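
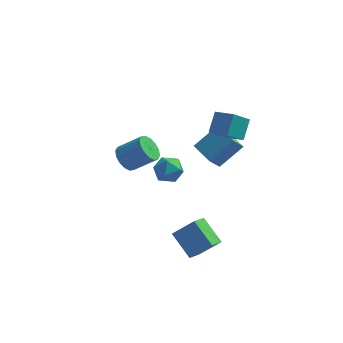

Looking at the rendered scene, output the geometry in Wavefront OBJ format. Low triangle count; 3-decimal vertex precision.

v -0.362 0.027 1.505
v 0.637 0.034 1.538
v -0.317 -1.134 0.382
v 0.682 -1.127 0.415
v 0.159 -1.471 1.193
v 0.131 -0.753 1.888
v 0.189 -0.347 0.032
v 0.161 0.371 0.727
v 0.977 -0.197 0.628
v 0.958 -0.892 1.345
v -0.638 -0.208 0.575
v -0.657 -0.903 1.292
v 2.5 3.042 -1.204
v 2.002 2.409 -0.274
v 1.291 4.316 -0.984
v 0.793 3.683 -0.054
v 3.747 3.997 0.114
v 3.249 3.364 1.044
v 2.538 5.271 0.334
v 2.04 4.638 1.264
v 2.23 -4.493 -3.362
v 1.007 -3.528 -2.239
v 2.565 -3.44 -3.901
v 1.343 -2.475 -2.779
v 3.477 -4.285 -2.181
v 2.255 -3.32 -1.059
v 3.813 -3.232 -2.721
v 2.59 -2.267 -1.598
v -2.966 1.823 -0.411
v -2.552 2.437 -1.021
v -1.099 2.571 0.1
v -1.514 1.957 0.711
v -2.817 2.722 -0.712
v -1.364 2.856 0.409
v -3.122 2.767 -0.322
v -1.669 2.9 0.799
v -3.385 2.558 0.044
v -1.932 2.691 1.165
v -3.536 2.152 0.289
v -2.083 2.286 1.41
v -3.535 1.659 0.345
v -2.082 1.792 1.467
v -3.381 1.209 0.2
v -1.928 1.343 1.321
v -3.116 0.924 -0.109
v -1.663 1.058 1.012
v -2.811 0.88 -0.499
v -1.358 1.013 0.622
v -2.548 1.089 -0.865
v -1.095 1.222 0.256
v -2.397 1.494 -1.11
v -0.944 1.628 0.011
v -2.398 1.988 -1.167
v -0.945 2.121 -0.045
v 2.206 0.98 3.452
v 2.369 2.019 4.521
v 2.98 1.908 2.433
v 3.142 2.947 3.503
v 3.418 0.393 3.837
v 3.58 1.432 4.907
v 4.191 1.321 2.819
v 4.354 2.36 3.888
f 1 12 6
f 1 6 2
f 1 2 8
f 1 8 11
f 1 11 12
f 2 6 10
f 6 12 5
f 12 11 3
f 11 8 7
f 8 2 9
f 4 10 5
f 4 5 3
f 4 3 7
f 4 7 9
f 4 9 10
f 5 10 6
f 3 5 12
f 7 3 11
f 9 7 8
f 10 9 2
f 14 16 13
f 17 14 13
f 13 16 15
f 15 17 13
f 14 20 16
f 18 14 17
f 18 20 14
f 16 20 15
f 19 17 15
f 15 20 19
f 19 18 17
f 20 18 19
f 22 24 21
f 25 22 21
f 21 24 23
f 23 25 21
f 22 28 24
f 26 22 25
f 26 28 22
f 24 28 23
f 27 25 23
f 23 28 27
f 27 26 25
f 28 26 27
f 30 29 33
f 30 33 31
f 31 33 34
f 31 34 32
f 33 29 35
f 33 35 34
f 34 35 36
f 34 36 32
f 35 29 37
f 35 37 36
f 36 37 38
f 36 38 32
f 37 29 39
f 37 39 38
f 38 39 40
f 38 40 32
f 39 29 41
f 39 41 40
f 40 41 42
f 40 42 32
f 41 29 43
f 41 43 42
f 42 43 44
f 42 44 32
f 43 29 45
f 43 45 44
f 44 45 46
f 44 46 32
f 45 29 47
f 45 47 46
f 46 47 48
f 46 48 32
f 47 29 49
f 47 49 48
f 48 49 50
f 48 50 32
f 49 29 51
f 49 51 50
f 50 51 52
f 50 52 32
f 51 29 53
f 51 53 52
f 52 53 54
f 52 54 32
f 53 29 30
f 53 30 54
f 54 30 31
f 54 31 32
f 56 58 55
f 59 56 55
f 55 58 57
f 57 59 55
f 56 62 58
f 60 56 59
f 60 62 56
f 58 62 57
f 61 59 57
f 57 62 61
f 61 60 59
f 62 60 61



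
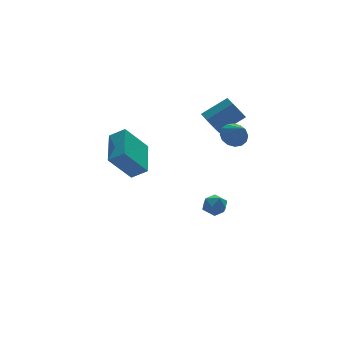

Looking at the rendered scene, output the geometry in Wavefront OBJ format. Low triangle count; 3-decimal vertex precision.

v -3.657 -1.039 1.508
v -4.894 -0.933 3.05
v -2.744 0.847 2.11
v -3.982 0.953 3.652
v -2.978 -1.553 2.088
v -4.216 -1.447 3.63
v -2.066 0.333 2.69
v -3.303 0.439 4.232
v 1.973 1.186 2.999
v 2.412 0.962 2.295
v 3.846 0.749 3.256
v 3.407 0.974 3.961
v 2.432 1.61 2.408
v 3.866 1.397 3.37
v 2.183 2.01 2.868
v 3.617 1.797 3.829
v 1.811 1.927 3.404
v 3.245 1.715 4.366
v 1.534 1.411 3.704
v 2.968 1.198 4.665
v 1.514 0.763 3.59
v 2.948 0.55 4.552
v 1.763 0.363 3.131
v 3.197 0.15 4.092
v 2.135 0.445 2.594
v 3.569 0.233 3.556
v 1.224 0.371 -2.429
v 1.941 0.228 -2.662
v 1.079 -0.828 -2.138
v 1.796 -0.971 -2.371
v 1.675 -0.556 -1.737
v 1.764 0.185 -1.917
v 1.256 -0.785 -2.883
v 1.345 -0.044 -3.063
v 1.961 -0.486 -2.943
v 2.22 -0.345 -2.235
v 0.8 -0.255 -2.565
v 1.059 -0.114 -1.857
v 2.503 -0.484 2.828
v 3.082 -0.091 3.216
v 2.557 -1.556 3.832
v 2.728 0.047 3.382
v 2.314 0.043 3.399
v 1.951 -0.103 3.263
v 1.736 -0.351 3.011
v 1.726 -0.634 2.709
v 1.925 -0.877 2.439
v 2.278 -1.015 2.273
v 2.692 -1.011 2.256
v 3.055 -0.865 2.392
v 3.27 -0.618 2.644
v 3.28 -0.334 2.946
f 2 4 1
f 5 2 1
f 1 4 3
f 3 5 1
f 2 8 4
f 6 2 5
f 6 8 2
f 4 8 3
f 7 5 3
f 3 8 7
f 7 6 5
f 8 6 7
f 10 9 13
f 10 13 11
f 11 13 14
f 11 14 12
f 13 9 15
f 13 15 14
f 14 15 16
f 14 16 12
f 15 9 17
f 15 17 16
f 16 17 18
f 16 18 12
f 17 9 19
f 17 19 18
f 18 19 20
f 18 20 12
f 19 9 21
f 19 21 20
f 20 21 22
f 20 22 12
f 21 9 23
f 21 23 22
f 22 23 24
f 22 24 12
f 23 9 25
f 23 25 24
f 24 25 26
f 24 26 12
f 25 9 10
f 25 10 26
f 26 10 11
f 26 11 12
f 27 38 32
f 27 32 28
f 27 28 34
f 27 34 37
f 27 37 38
f 28 32 36
f 32 38 31
f 38 37 29
f 37 34 33
f 34 28 35
f 30 36 31
f 30 31 29
f 30 29 33
f 30 33 35
f 30 35 36
f 31 36 32
f 29 31 38
f 33 29 37
f 35 33 34
f 36 35 28
f 40 39 42
f 40 42 41
f 42 39 43
f 42 43 41
f 43 39 44
f 43 44 41
f 44 39 45
f 44 45 41
f 45 39 46
f 45 46 41
f 46 39 47
f 46 47 41
f 47 39 48
f 47 48 41
f 48 39 49
f 48 49 41
f 49 39 50
f 49 50 41
f 50 39 51
f 50 51 41
f 51 39 52
f 51 52 41
f 52 39 40
f 52 40 41



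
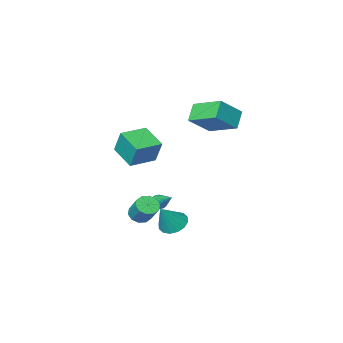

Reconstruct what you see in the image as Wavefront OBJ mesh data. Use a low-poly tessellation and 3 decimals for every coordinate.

v 3.889 2.635 -1.788
v 4.555 2.515 -1.72
v 4.617 3.484 -0.604
v 3.951 3.605 -0.672
v 4.507 2.832 -1.993
v 4.569 3.801 -0.876
v 4.224 3.073 -2.187
v 4.285 4.043 -1.07
v 3.812 3.148 -2.229
v 3.874 4.117 -1.112
v 3.43 3.026 -2.103
v 3.492 3.996 -0.986
v 3.223 2.756 -1.856
v 3.285 3.725 -0.74
v 3.271 2.439 -1.584
v 3.333 3.408 -0.467
v 3.555 2.197 -1.39
v 3.616 3.167 -0.273
v 3.966 2.123 -1.348
v 4.028 3.092 -0.231
v 4.348 2.244 -1.474
v 4.41 3.214 -0.357
v 0.951 -2.734 0.616
v 0.873 -2.112 2.109
v 0.814 -1.144 -0.053
v 0.736 -0.522 1.441
v 2.644 -2.578 0.639
v 2.566 -1.956 2.133
v 2.507 -0.988 -0.029
v 2.429 -0.366 1.464
v 0.971 1.104 -3.978
v 1.504 0.417 -4.209
v 1.929 1.356 -2.522
v 1.7 0.792 -4.403
v 1.701 1.251 -4.483
v 1.507 1.67 -4.428
v 1.169 1.938 -4.252
v 0.778 1.983 -4.002
v 0.439 1.792 -3.746
v 0.242 1.417 -3.552
v 0.241 0.958 -3.472
v 0.436 0.538 -3.528
v 0.774 0.27 -3.704
v 1.165 0.226 -3.953
v 0.237 -1.779 -3.803
v 0.502 -1.521 -4.168
v 0.203 -0.381 -2.837
v 0.297 -1.485 -4.227
v 0.081 -1.5 -4.213
v -0.107 -1.563 -4.128
v -0.236 -1.664 -3.986
v -0.283 -1.785 -3.813
v -0.241 -1.904 -3.638
v -0.115 -2.002 -3.492
v 0.071 -2.062 -3.399
v 0.285 -2.073 -3.376
v 0.492 -2.033 -3.427
v 0.654 -1.949 -3.543
v 0.744 -1.836 -3.703
v 0.746 -1.713 -3.881
v 0.661 -1.602 -4.046
v -1.43 -0.829 3.945
v -2.116 0.987 4.719
v -2.827 -0.865 2.794
v -3.513 0.951 3.569
v -0.727 -0.191 3.071
v -1.413 1.625 3.846
v -2.124 -0.227 1.921
v -2.81 1.589 2.695
f 2 1 5
f 2 5 3
f 3 5 6
f 3 6 4
f 5 1 7
f 5 7 6
f 6 7 8
f 6 8 4
f 7 1 9
f 7 9 8
f 8 9 10
f 8 10 4
f 9 1 11
f 9 11 10
f 10 11 12
f 10 12 4
f 11 1 13
f 11 13 12
f 12 13 14
f 12 14 4
f 13 1 15
f 13 15 14
f 14 15 16
f 14 16 4
f 15 1 17
f 15 17 16
f 16 17 18
f 16 18 4
f 17 1 19
f 17 19 18
f 18 19 20
f 18 20 4
f 19 1 21
f 19 21 20
f 20 21 22
f 20 22 4
f 21 1 2
f 21 2 22
f 22 2 3
f 22 3 4
f 24 26 23
f 27 24 23
f 23 26 25
f 25 27 23
f 24 30 26
f 28 24 27
f 28 30 24
f 26 30 25
f 29 27 25
f 25 30 29
f 29 28 27
f 30 28 29
f 32 31 34
f 32 34 33
f 34 31 35
f 34 35 33
f 35 31 36
f 35 36 33
f 36 31 37
f 36 37 33
f 37 31 38
f 37 38 33
f 38 31 39
f 38 39 33
f 39 31 40
f 39 40 33
f 40 31 41
f 40 41 33
f 41 31 42
f 41 42 33
f 42 31 43
f 42 43 33
f 43 31 44
f 43 44 33
f 44 31 32
f 44 32 33
f 46 45 48
f 46 48 47
f 48 45 49
f 48 49 47
f 49 45 50
f 49 50 47
f 50 45 51
f 50 51 47
f 51 45 52
f 51 52 47
f 52 45 53
f 52 53 47
f 53 45 54
f 53 54 47
f 54 45 55
f 54 55 47
f 55 45 56
f 55 56 47
f 56 45 57
f 56 57 47
f 57 45 58
f 57 58 47
f 58 45 59
f 58 59 47
f 59 45 60
f 59 60 47
f 60 45 61
f 60 61 47
f 61 45 46
f 61 46 47
f 63 65 62
f 66 63 62
f 62 65 64
f 64 66 62
f 63 69 65
f 67 63 66
f 67 69 63
f 65 69 64
f 68 66 64
f 64 69 68
f 68 67 66
f 69 67 68



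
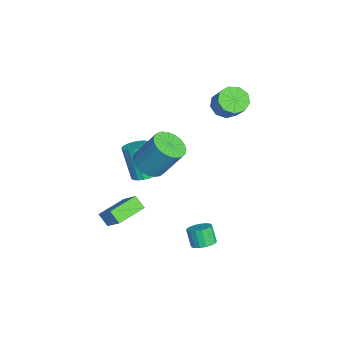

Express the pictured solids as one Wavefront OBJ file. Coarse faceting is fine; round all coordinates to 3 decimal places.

v 0.625 -3.484 -3.529
v 0.203 -3.916 -2.93
v -0.388 -2.154 -3.282
v -0.809 -2.586 -2.684
v 1.649 -2.914 -2.396
v 1.228 -3.346 -1.798
v 0.637 -1.584 -2.15
v 0.215 -2.016 -1.551
v 3.176 1.213 -2.907
v 3.75 0.987 -2.674
v 3.299 0.781 -1.76
v 2.724 1.007 -1.993
v 3.76 1.272 -2.605
v 3.308 1.067 -1.691
v 3.653 1.546 -2.596
v 3.202 1.34 -1.682
v 3.453 1.753 -2.649
v 3.001 1.548 -1.735
v 3.197 1.854 -2.752
v 2.745 1.649 -1.838
v 2.937 1.828 -2.887
v 2.485 1.622 -1.973
v 2.724 1.679 -3.025
v 2.273 1.474 -2.111
v 2.601 1.439 -3.14
v 2.15 1.233 -2.226
v 2.592 1.153 -3.209
v 2.14 0.948 -2.295
v 2.698 0.88 -3.218
v 2.247 0.674 -2.304
v 2.899 0.672 -3.165
v 2.447 0.467 -2.251
v 3.155 0.571 -3.062
v 2.703 0.366 -2.148
v 3.415 0.598 -2.927
v 2.963 0.392 -2.013
v 3.627 0.746 -2.789
v 3.176 0.541 -1.875
v -4.086 2.943 1.946
v -3.516 2.37 1.624
v -2.563 2.685 2.752
v -3.134 3.257 3.074
v -3.417 2.909 1.391
v -2.465 3.224 2.519
v -3.632 3.463 1.417
v -2.679 3.778 2.546
v -4.059 3.774 1.691
v -3.107 4.089 2.819
v -4.499 3.696 2.084
v -3.547 4.011 3.213
v -4.746 3.265 2.412
v -3.793 3.58 3.541
v -4.684 2.684 2.522
v -3.731 2.998 3.651
v -4.342 2.223 2.363
v -3.39 2.538 3.491
v -3.881 2.099 2.008
v -2.928 2.414 3.136
v -1.126 -1.457 -1.064
v -0.434 -1.536 -0.815
v -1.141 -1.981 1.013
v -1.834 -1.903 0.764
v -0.487 -1.237 -0.763
v -1.195 -1.683 1.065
v -0.651 -0.977 -0.763
v -1.358 -1.422 1.065
v -0.897 -0.799 -0.815
v -1.604 -1.245 1.013
v -1.182 -0.736 -0.91
v -1.89 -1.181 0.918
v -1.458 -0.797 -1.031
v -2.166 -1.242 0.796
v -1.677 -0.972 -1.159
v -2.384 -1.418 0.669
v -1.8 -1.231 -1.27
v -2.508 -1.677 0.558
v -1.807 -1.529 -1.345
v -2.514 -1.975 0.483
v -1.696 -1.815 -1.372
v -2.404 -2.261 0.456
v -1.487 -2.039 -1.345
v -2.194 -2.485 0.483
v -1.215 -2.162 -1.27
v -1.922 -2.608 0.558
v -0.928 -2.164 -1.159
v -1.635 -2.609 0.669
v -0.675 -2.043 -1.032
v -1.383 -2.488 0.796
v -0.5 -1.821 -0.91
v -1.208 -2.266 0.918
v 0.286 -1.328 1.083
v 1.164 -1.118 0.788
v 1.492 -0.081 2.502
v 0.614 -0.292 2.797
v 0.955 -0.815 0.645
v 1.283 0.222 2.359
v 0.63 -0.601 0.577
v 0.958 0.436 2.291
v 0.245 -0.513 0.597
v 0.573 0.524 2.312
v -0.132 -0.566 0.702
v 0.196 0.471 2.416
v -0.437 -0.75 0.872
v -0.109 0.287 2.586
v -0.617 -1.035 1.078
v -0.289 0.002 2.792
v -0.641 -1.37 1.286
v -0.313 -0.333 3
v -0.505 -1.698 1.458
v -0.177 -0.661 3.172
v -0.231 -1.962 1.565
v 0.097 -0.926 3.28
v 0.131 -2.117 1.59
v 0.459 -1.08 3.304
v 0.521 -2.135 1.526
v 0.849 -1.098 3.24
v 0.87 -2.014 1.386
v 1.198 -0.977 3.1
v 1.118 -1.774 1.193
v 1.446 -0.737 2.908
v 1.222 -1.457 0.982
v 1.55 -0.42 2.696
f 2 4 1
f 5 2 1
f 1 4 3
f 3 5 1
f 2 8 4
f 6 2 5
f 6 8 2
f 4 8 3
f 7 5 3
f 3 8 7
f 7 6 5
f 8 6 7
f 10 9 13
f 10 13 11
f 11 13 14
f 11 14 12
f 13 9 15
f 13 15 14
f 14 15 16
f 14 16 12
f 15 9 17
f 15 17 16
f 16 17 18
f 16 18 12
f 17 9 19
f 17 19 18
f 18 19 20
f 18 20 12
f 19 9 21
f 19 21 20
f 20 21 22
f 20 22 12
f 21 9 23
f 21 23 22
f 22 23 24
f 22 24 12
f 23 9 25
f 23 25 24
f 24 25 26
f 24 26 12
f 25 9 27
f 25 27 26
f 26 27 28
f 26 28 12
f 27 9 29
f 27 29 28
f 28 29 30
f 28 30 12
f 29 9 31
f 29 31 30
f 30 31 32
f 30 32 12
f 31 9 33
f 31 33 32
f 32 33 34
f 32 34 12
f 33 9 35
f 33 35 34
f 34 35 36
f 34 36 12
f 35 9 37
f 35 37 36
f 36 37 38
f 36 38 12
f 37 9 10
f 37 10 38
f 38 10 11
f 38 11 12
f 40 39 43
f 40 43 41
f 41 43 44
f 41 44 42
f 43 39 45
f 43 45 44
f 44 45 46
f 44 46 42
f 45 39 47
f 45 47 46
f 46 47 48
f 46 48 42
f 47 39 49
f 47 49 48
f 48 49 50
f 48 50 42
f 49 39 51
f 49 51 50
f 50 51 52
f 50 52 42
f 51 39 53
f 51 53 52
f 52 53 54
f 52 54 42
f 53 39 55
f 53 55 54
f 54 55 56
f 54 56 42
f 55 39 57
f 55 57 56
f 56 57 58
f 56 58 42
f 57 39 40
f 57 40 58
f 58 40 41
f 58 41 42
f 60 59 63
f 60 63 61
f 61 63 64
f 61 64 62
f 63 59 65
f 63 65 64
f 64 65 66
f 64 66 62
f 65 59 67
f 65 67 66
f 66 67 68
f 66 68 62
f 67 59 69
f 67 69 68
f 68 69 70
f 68 70 62
f 69 59 71
f 69 71 70
f 70 71 72
f 70 72 62
f 71 59 73
f 71 73 72
f 72 73 74
f 72 74 62
f 73 59 75
f 73 75 74
f 74 75 76
f 74 76 62
f 75 59 77
f 75 77 76
f 76 77 78
f 76 78 62
f 77 59 79
f 77 79 78
f 78 79 80
f 78 80 62
f 79 59 81
f 79 81 80
f 80 81 82
f 80 82 62
f 81 59 83
f 81 83 82
f 82 83 84
f 82 84 62
f 83 59 85
f 83 85 84
f 84 85 86
f 84 86 62
f 85 59 87
f 85 87 86
f 86 87 88
f 86 88 62
f 87 59 89
f 87 89 88
f 88 89 90
f 88 90 62
f 89 59 60
f 89 60 90
f 90 60 61
f 90 61 62
f 92 91 95
f 92 95 93
f 93 95 96
f 93 96 94
f 95 91 97
f 95 97 96
f 96 97 98
f 96 98 94
f 97 91 99
f 97 99 98
f 98 99 100
f 98 100 94
f 99 91 101
f 99 101 100
f 100 101 102
f 100 102 94
f 101 91 103
f 101 103 102
f 102 103 104
f 102 104 94
f 103 91 105
f 103 105 104
f 104 105 106
f 104 106 94
f 105 91 107
f 105 107 106
f 106 107 108
f 106 108 94
f 107 91 109
f 107 109 108
f 108 109 110
f 108 110 94
f 109 91 111
f 109 111 110
f 110 111 112
f 110 112 94
f 111 91 113
f 111 113 112
f 112 113 114
f 112 114 94
f 113 91 115
f 113 115 114
f 114 115 116
f 114 116 94
f 115 91 117
f 115 117 116
f 116 117 118
f 116 118 94
f 117 91 119
f 117 119 118
f 118 119 120
f 118 120 94
f 119 91 121
f 119 121 120
f 120 121 122
f 120 122 94
f 121 91 92
f 121 92 122
f 122 92 93
f 122 93 94



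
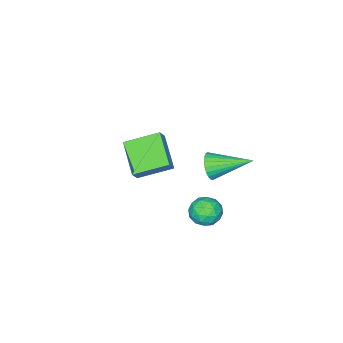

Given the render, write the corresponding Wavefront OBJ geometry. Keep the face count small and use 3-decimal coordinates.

v 0.331 0.882 0.143
v 0.773 0.912 0.748
v -0.731 2.518 0.837
v 0.918 1.086 0.563
v 0.975 1.228 0.313
v 0.933 1.317 0.038
v 0.799 1.341 -0.222
v 0.594 1.294 -0.426
v 0.35 1.185 -0.543
v 0.102 1.03 -0.556
v -0.111 0.852 -0.462
v -0.256 0.679 -0.277
v -0.312 0.537 -0.027
v -0.271 0.447 0.248
v -0.137 0.423 0.508
v 0.068 0.47 0.711
v 0.312 0.579 0.829
v 0.56 0.734 0.842
v 1.15 2.188 -2.41
v 1.552 2.394 -1.712
v 1.328 0.886 -2.128
v 1.73 1.092 -1.43
v 0.914 1.231 -1.496
v 0.804 2.036 -1.67
v 2.076 1.244 -2.17
v 1.966 2.049 -2.344
v 2.125 1.81 -1.564
v 1.406 1.803 -1.148
v 1.474 1.477 -2.692
v 0.755 1.47 -2.276
v 1.336 2.405 -2.086
v 1.544 0.875 -1.754
v 1.065 0.957 -1.793
v 1.301 1.078 -1.383
v 0.896 2.195 -2.061
v 1.132 2.316 -1.651
v 0.757 1.633 -1.524
v 1.748 0.964 -2.189
v 1.984 1.085 -1.779
v 1.579 2.202 -2.457
v 1.815 2.323 -2.047
v 2.123 1.647 -2.316
v 1.908 2.183 -1.589
v 2.013 1.418 -1.423
v 2.216 1.507 -1.858
v 2.152 1.98 -1.96
v 1.486 2.179 -1.344
v 1.59 1.413 -1.178
v 1.111 1.495 -1.217
v 1.046 1.968 -1.319
v 1.822 1.836 -1.257
v 1.29 1.867 -2.662
v 1.394 1.101 -2.496
v 1.834 1.312 -2.521
v 1.769 1.785 -2.623
v 0.867 1.862 -2.417
v 0.972 1.097 -2.251
v 0.728 1.3 -1.88
v 0.664 1.773 -1.982
v 1.058 1.444 -2.583
v -1.85 -3.983 -1.96
v -1.376 -3.851 -1.316
v -0.934 -2.509 -2.935
v -0.46 -2.378 -2.291
v -0.6 -5.202 -2.629
v -0.126 -5.071 -1.985
v 0.316 -3.729 -3.604
v 0.79 -3.597 -2.96
f 2 1 4
f 2 4 3
f 4 1 5
f 4 5 3
f 5 1 6
f 5 6 3
f 6 1 7
f 6 7 3
f 7 1 8
f 7 8 3
f 8 1 9
f 8 9 3
f 9 1 10
f 9 10 3
f 10 1 11
f 10 11 3
f 11 1 12
f 11 12 3
f 12 1 13
f 12 13 3
f 13 1 14
f 13 14 3
f 14 1 15
f 14 15 3
f 15 1 16
f 15 16 3
f 16 1 17
f 16 17 3
f 17 1 18
f 17 18 3
f 18 1 2
f 18 2 3
f 19 56 35
f 56 30 59
f 35 59 24
f 56 59 35
f 19 35 31
f 35 24 36
f 31 36 20
f 35 36 31
f 19 31 40
f 31 20 41
f 40 41 26
f 31 41 40
f 19 40 52
f 40 26 55
f 52 55 29
f 40 55 52
f 19 52 56
f 52 29 60
f 56 60 30
f 52 60 56
f 20 36 47
f 36 24 50
f 47 50 28
f 36 50 47
f 24 59 37
f 59 30 58
f 37 58 23
f 59 58 37
f 30 60 57
f 60 29 53
f 57 53 21
f 60 53 57
f 29 55 54
f 55 26 42
f 54 42 25
f 55 42 54
f 26 41 46
f 41 20 43
f 46 43 27
f 41 43 46
f 22 48 34
f 48 28 49
f 34 49 23
f 48 49 34
f 22 34 32
f 34 23 33
f 32 33 21
f 34 33 32
f 22 32 39
f 32 21 38
f 39 38 25
f 32 38 39
f 22 39 44
f 39 25 45
f 44 45 27
f 39 45 44
f 22 44 48
f 44 27 51
f 48 51 28
f 44 51 48
f 23 49 37
f 49 28 50
f 37 50 24
f 49 50 37
f 21 33 57
f 33 23 58
f 57 58 30
f 33 58 57
f 25 38 54
f 38 21 53
f 54 53 29
f 38 53 54
f 27 45 46
f 45 25 42
f 46 42 26
f 45 42 46
f 28 51 47
f 51 27 43
f 47 43 20
f 51 43 47
f 62 64 61
f 65 62 61
f 61 64 63
f 63 65 61
f 62 68 64
f 66 62 65
f 66 68 62
f 64 68 63
f 67 65 63
f 63 68 67
f 67 66 65
f 68 66 67



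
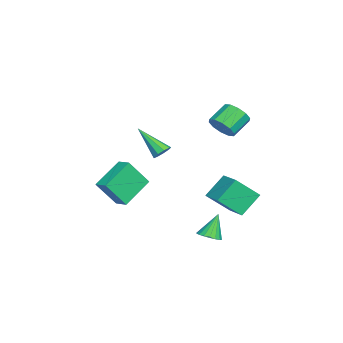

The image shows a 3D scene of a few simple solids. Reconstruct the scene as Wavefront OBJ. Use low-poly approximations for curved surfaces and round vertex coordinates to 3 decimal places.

v -2.113 1.921 2.233
v -1.753 1.6 2.957
v -2.687 2.298 3.731
v -3.047 2.619 3.007
v -1.505 2.062 2.839
v -2.439 2.76 3.613
v -1.489 2.471 2.49
v -2.424 3.169 3.264
v -1.712 2.669 2.042
v -2.646 3.367 2.816
v -2.088 2.582 1.668
v -3.022 3.28 2.442
v -2.473 2.242 1.509
v -3.407 2.94 2.283
v -2.721 1.78 1.627
v -3.655 2.478 2.401
v -2.736 1.371 1.976
v -3.671 2.069 2.75
v -2.514 1.173 2.424
v -3.448 1.871 3.198
v -2.138 1.26 2.798
v -3.072 1.958 3.572
v -3.562 -2.847 -2.86
v -3.086 -3.869 -1.256
v -2.968 -2.166 -2.602
v -2.492 -3.188 -0.999
v -1.988 -3.812 -3.941
v -1.512 -4.834 -2.338
v -1.394 -3.131 -3.684
v -0.918 -4.153 -2.08
v -2.218 2.396 -4.035
v -1.747 1.136 -2.78
v -3.092 3.24 -2.86
v -2.621 1.98 -1.605
v -0.919 3.24 -3.675
v -0.448 1.98 -2.42
v -1.793 4.084 -2.5
v -1.322 2.824 -1.245
v -3.481 -1.53 -0.557
v -2.902 -1.653 -0.411
v -4.159 -3.01 0.877
v -3.049 -1.349 -0.166
v -3.399 -1.129 -0.104
v -3.787 -1.097 -0.255
v -4.032 -1.267 -0.546
v -4.019 -1.56 -0.843
v -3.755 -1.839 -1.006
v -3.363 -1.973 -0.959
v -3.026 -1.9 -0.724
v 1.003 1.777 -4.394
v 1.363 2.389 -4.402
v 0.377 2.163 -3.006
v 1.092 2.465 -4.545
v 0.803 2.405 -4.658
v 0.554 2.22 -4.719
v 0.394 1.948 -4.716
v 0.354 1.642 -4.649
v 0.443 1.363 -4.531
v 0.643 1.165 -4.386
v 0.914 1.089 -4.243
v 1.203 1.149 -4.129
v 1.452 1.334 -4.068
v 1.612 1.606 -4.072
v 1.651 1.912 -4.139
v 1.563 2.192 -4.257
f 2 1 5
f 2 5 3
f 3 5 6
f 3 6 4
f 5 1 7
f 5 7 6
f 6 7 8
f 6 8 4
f 7 1 9
f 7 9 8
f 8 9 10
f 8 10 4
f 9 1 11
f 9 11 10
f 10 11 12
f 10 12 4
f 11 1 13
f 11 13 12
f 12 13 14
f 12 14 4
f 13 1 15
f 13 15 14
f 14 15 16
f 14 16 4
f 15 1 17
f 15 17 16
f 16 17 18
f 16 18 4
f 17 1 19
f 17 19 18
f 18 19 20
f 18 20 4
f 19 1 21
f 19 21 20
f 20 21 22
f 20 22 4
f 21 1 2
f 21 2 22
f 22 2 3
f 22 3 4
f 24 26 23
f 27 24 23
f 23 26 25
f 25 27 23
f 24 30 26
f 28 24 27
f 28 30 24
f 26 30 25
f 29 27 25
f 25 30 29
f 29 28 27
f 30 28 29
f 32 34 31
f 35 32 31
f 31 34 33
f 33 35 31
f 32 38 34
f 36 32 35
f 36 38 32
f 34 38 33
f 37 35 33
f 33 38 37
f 37 36 35
f 38 36 37
f 40 39 42
f 40 42 41
f 42 39 43
f 42 43 41
f 43 39 44
f 43 44 41
f 44 39 45
f 44 45 41
f 45 39 46
f 45 46 41
f 46 39 47
f 46 47 41
f 47 39 48
f 47 48 41
f 48 39 49
f 48 49 41
f 49 39 40
f 49 40 41
f 51 50 53
f 51 53 52
f 53 50 54
f 53 54 52
f 54 50 55
f 54 55 52
f 55 50 56
f 55 56 52
f 56 50 57
f 56 57 52
f 57 50 58
f 57 58 52
f 58 50 59
f 58 59 52
f 59 50 60
f 59 60 52
f 60 50 61
f 60 61 52
f 61 50 62
f 61 62 52
f 62 50 63
f 62 63 52
f 63 50 64
f 63 64 52
f 64 50 65
f 64 65 52
f 65 50 51
f 65 51 52



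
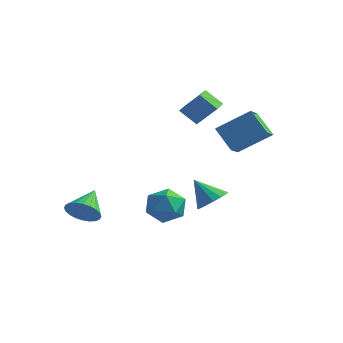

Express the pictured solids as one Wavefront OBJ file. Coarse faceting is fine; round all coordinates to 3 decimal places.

v -0.19 1.233 -3.017
v 0.503 0.528 -3.576
v -1.063 -0.208 -2.284
v -0.37 -0.913 -2.843
v 0.032 -0.276 -1.992
v 0.571 0.615 -2.445
v -1.131 -0.295 -3.415
v -0.592 0.596 -3.868
v -0.078 -0.416 -3.821
v 0.641 -0.404 -2.942
v -1.201 0.724 -2.918
v -0.482 0.736 -2.039
v -0.104 2.665 1.769
v -0.972 2.438 2.58
v -0.356 3.602 1.762
v -1.224 3.375 2.573
v 0.904 2.945 2.927
v 0.036 2.718 3.738
v 0.652 3.882 2.92
v -0.216 3.655 3.731
v 3.492 -1.59 -0.972
v 3.934 -2.261 -0.638
v 2.488 -1.67 0.192
v 4.119 -1.895 -0.453
v 4.137 -1.447 -0.406
v 3.982 -1.038 -0.511
v 3.696 -0.776 -0.74
v 3.355 -0.732 -1.031
v 3.051 -0.918 -1.306
v 2.865 -1.284 -1.492
v 2.847 -1.732 -1.538
v 3.002 -2.141 -1.433
v 3.288 -2.403 -1.204
v 3.629 -2.447 -0.914
v 3.049 0.723 1.402
v 1.951 1.058 2.458
v 2.833 1.706 0.866
v 1.735 2.04 1.922
v 4.445 1.66 2.558
v 3.347 1.994 3.614
v 4.229 2.642 2.022
v 3.131 2.977 3.078
v -2.66 -3.405 -2.575
v -1.818 -3.474 -2.162
v -2.96 -1.975 -1.725
v -1.735 -3.278 -2.461
v -1.793 -3.102 -2.778
v -1.983 -2.972 -3.063
v -2.276 -2.908 -3.275
v -2.627 -2.919 -3.38
v -2.983 -3.004 -3.362
v -3.29 -3.151 -3.225
v -3.501 -3.335 -2.988
v -3.584 -3.531 -2.689
v -3.527 -3.707 -2.373
v -3.337 -3.837 -2.087
v -3.044 -3.901 -1.876
v -2.693 -3.89 -1.771
v -2.337 -3.805 -1.789
v -2.029 -3.659 -1.926
f 1 12 6
f 1 6 2
f 1 2 8
f 1 8 11
f 1 11 12
f 2 6 10
f 6 12 5
f 12 11 3
f 11 8 7
f 8 2 9
f 4 10 5
f 4 5 3
f 4 3 7
f 4 7 9
f 4 9 10
f 5 10 6
f 3 5 12
f 7 3 11
f 9 7 8
f 10 9 2
f 14 16 13
f 17 14 13
f 13 16 15
f 15 17 13
f 14 20 16
f 18 14 17
f 18 20 14
f 16 20 15
f 19 17 15
f 15 20 19
f 19 18 17
f 20 18 19
f 22 21 24
f 22 24 23
f 24 21 25
f 24 25 23
f 25 21 26
f 25 26 23
f 26 21 27
f 26 27 23
f 27 21 28
f 27 28 23
f 28 21 29
f 28 29 23
f 29 21 30
f 29 30 23
f 30 21 31
f 30 31 23
f 31 21 32
f 31 32 23
f 32 21 33
f 32 33 23
f 33 21 34
f 33 34 23
f 34 21 22
f 34 22 23
f 36 38 35
f 39 36 35
f 35 38 37
f 37 39 35
f 36 42 38
f 40 36 39
f 40 42 36
f 38 42 37
f 41 39 37
f 37 42 41
f 41 40 39
f 42 40 41
f 44 43 46
f 44 46 45
f 46 43 47
f 46 47 45
f 47 43 48
f 47 48 45
f 48 43 49
f 48 49 45
f 49 43 50
f 49 50 45
f 50 43 51
f 50 51 45
f 51 43 52
f 51 52 45
f 52 43 53
f 52 53 45
f 53 43 54
f 53 54 45
f 54 43 55
f 54 55 45
f 55 43 56
f 55 56 45
f 56 43 57
f 56 57 45
f 57 43 58
f 57 58 45
f 58 43 59
f 58 59 45
f 59 43 60
f 59 60 45
f 60 43 44
f 60 44 45



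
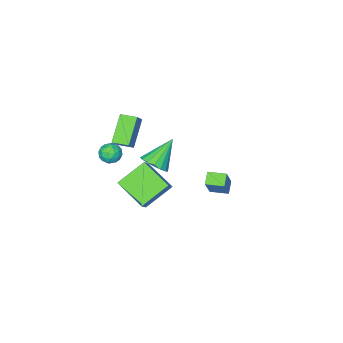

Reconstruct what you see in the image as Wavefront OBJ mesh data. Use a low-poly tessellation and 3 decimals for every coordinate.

v 0.279 -2.497 -0.111
v 0.878 -2.747 0.469
v -1.059 -2.543 1.251
v 0.886 -2.331 0.491
v 0.754 -1.953 0.375
v 0.514 -1.7 0.147
v 0.221 -1.63 -0.14
v -0.06 -1.758 -0.42
v -0.262 -2.056 -0.629
v -0.341 -2.454 -0.719
v -0.277 -2.863 -0.67
v -0.086 -3.188 -0.493
v 0.189 -3.354 -0.228
v 0.484 -3.325 0.063
v 0.733 -3.105 0.315
v 0.988 -3.995 3.302
v 1.522 -3.739 3.953
v 0.524 -3.156 3.354
v 1.058 -2.901 4.005
v 2.142 -3.279 2.075
v 2.676 -3.024 2.726
v 1.678 -2.441 2.127
v 2.212 -2.185 2.778
v 1.719 -3.428 1.366
v 2.082 -3.143 0.862
v 2.378 -4.317 1.338
v 2.741 -4.032 0.834
v 2.767 -3.769 1.464
v 2.36 -3.22 1.482
v 2.1 -4.24 0.718
v 1.693 -3.691 0.736
v 2.317 -3.645 0.462
v 2.73 -3.354 0.922
v 1.73 -4.106 1.278
v 2.143 -3.815 1.738
v 1.843 -3.208 1.117
v 2.617 -4.252 1.083
v 2.633 -4.098 1.454
v 2.846 -3.93 1.157
v 2.006 -3.253 1.481
v 2.22 -3.086 1.184
v 2.622 -3.453 1.538
v 2.24 -4.374 1.016
v 2.454 -4.207 0.719
v 1.614 -3.53 1.043
v 1.827 -3.362 0.746
v 1.838 -4.007 0.662
v 2.194 -3.335 0.585
v 2.581 -3.857 0.568
v 2.205 -3.98 0.5
v 1.966 -3.657 0.511
v 2.437 -3.164 0.856
v 2.824 -3.686 0.839
v 2.839 -3.532 1.21
v 2.6 -3.209 1.22
v 2.575 -3.459 0.62
v 1.636 -3.774 1.361
v 2.023 -4.296 1.344
v 1.86 -4.251 0.98
v 1.621 -3.928 0.99
v 1.879 -3.603 1.632
v 2.266 -4.125 1.615
v 2.494 -3.803 1.689
v 2.255 -3.48 1.7
v 1.885 -4.001 1.58
v -4.314 -3.024 -4.47
v -3.448 -2.439 -2.883
v -4.967 -2.165 -4.43
v -4.101 -1.58 -2.844
v -3.759 -2.58 -4.936
v -2.893 -1.995 -3.35
v -4.412 -1.721 -4.897
v -3.546 -1.136 -3.31
v 1.534 -1.435 1.412
v 2.051 -1.129 2.027
v 1.393 0.359 0.636
v 1.91 0.666 1.252
v 3.03 -1.786 0.328
v 3.547 -1.479 0.944
v 2.889 0.009 -0.447
v 3.406 0.315 0.168
f 2 1 4
f 2 4 3
f 4 1 5
f 4 5 3
f 5 1 6
f 5 6 3
f 6 1 7
f 6 7 3
f 7 1 8
f 7 8 3
f 8 1 9
f 8 9 3
f 9 1 10
f 9 10 3
f 10 1 11
f 10 11 3
f 11 1 12
f 11 12 3
f 12 1 13
f 12 13 3
f 13 1 14
f 13 14 3
f 14 1 15
f 14 15 3
f 15 1 2
f 15 2 3
f 17 19 16
f 20 17 16
f 16 19 18
f 18 20 16
f 17 23 19
f 21 17 20
f 21 23 17
f 19 23 18
f 22 20 18
f 18 23 22
f 22 21 20
f 23 21 22
f 24 61 40
f 61 35 64
f 40 64 29
f 61 64 40
f 24 40 36
f 40 29 41
f 36 41 25
f 40 41 36
f 24 36 45
f 36 25 46
f 45 46 31
f 36 46 45
f 24 45 57
f 45 31 60
f 57 60 34
f 45 60 57
f 24 57 61
f 57 34 65
f 61 65 35
f 57 65 61
f 25 41 52
f 41 29 55
f 52 55 33
f 41 55 52
f 29 64 42
f 64 35 63
f 42 63 28
f 64 63 42
f 35 65 62
f 65 34 58
f 62 58 26
f 65 58 62
f 34 60 59
f 60 31 47
f 59 47 30
f 60 47 59
f 31 46 51
f 46 25 48
f 51 48 32
f 46 48 51
f 27 53 39
f 53 33 54
f 39 54 28
f 53 54 39
f 27 39 37
f 39 28 38
f 37 38 26
f 39 38 37
f 27 37 44
f 37 26 43
f 44 43 30
f 37 43 44
f 27 44 49
f 44 30 50
f 49 50 32
f 44 50 49
f 27 49 53
f 49 32 56
f 53 56 33
f 49 56 53
f 28 54 42
f 54 33 55
f 42 55 29
f 54 55 42
f 26 38 62
f 38 28 63
f 62 63 35
f 38 63 62
f 30 43 59
f 43 26 58
f 59 58 34
f 43 58 59
f 32 50 51
f 50 30 47
f 51 47 31
f 50 47 51
f 33 56 52
f 56 32 48
f 52 48 25
f 56 48 52
f 67 69 66
f 70 67 66
f 66 69 68
f 68 70 66
f 67 73 69
f 71 67 70
f 71 73 67
f 69 73 68
f 72 70 68
f 68 73 72
f 72 71 70
f 73 71 72
f 75 77 74
f 78 75 74
f 74 77 76
f 76 78 74
f 75 81 77
f 79 75 78
f 79 81 75
f 77 81 76
f 80 78 76
f 76 81 80
f 80 79 78
f 81 79 80



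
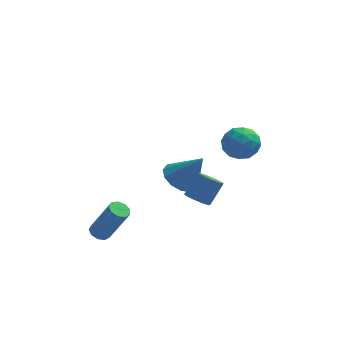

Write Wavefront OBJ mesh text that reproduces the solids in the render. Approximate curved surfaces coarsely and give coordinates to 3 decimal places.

v 0.156 1.772 -2.282
v 0.627 1.033 -2.697
v 1.144 1.548 -0.758
v 0.913 1.484 -2.815
v 0.958 2.026 -2.765
v 0.748 2.488 -2.561
v 0.351 2.722 -2.268
v -0.109 2.655 -1.98
v -0.484 2.308 -1.787
v -0.657 1.79 -1.752
v -0.571 1.267 -1.885
v -0.255 0.904 -2.144
v 0.192 0.817 -2.446
v -3.182 -2.856 -2.466
v -2.746 -2.961 -2.709
v -1.842 -3.21 -0.977
v -2.278 -3.104 -0.734
v -2.769 -2.618 -2.648
v -1.865 -2.867 -0.915
v -2.985 -2.387 -2.502
v -2.081 -2.635 -0.769
v -3.293 -2.374 -2.339
v -2.389 -2.623 -0.607
v -3.55 -2.587 -2.236
v -2.645 -2.836 -0.503
v -3.634 -2.926 -2.24
v -2.73 -3.175 -0.508
v -3.507 -3.231 -2.351
v -2.603 -3.48 -0.618
v -3.228 -3.361 -2.515
v -2.324 -3.61 -0.783
v -2.927 -3.254 -2.656
v -2.023 -3.503 -0.924
v 2.486 -0.351 2.523
v 3.289 -0.68 2.778
v 2.331 -1.46 1.582
v 3.134 -1.789 1.837
v 2.434 -1.809 2.41
v 2.53 -1.123 2.991
v 3.09 -1.017 1.369
v 3.186 -0.331 1.95
v 3.662 -1.092 2.065
v 3.256 -1.581 2.709
v 2.364 -0.559 1.651
v 1.958 -1.048 2.295
v 2.901 -0.418 2.733
v 2.719 -1.722 1.627
v 2.308 -1.734 1.963
v 2.779 -1.927 2.114
v 2.455 -0.678 2.858
v 2.926 -0.872 3.009
v 2.424 -1.535 2.792
v 2.694 -1.268 1.351
v 3.165 -1.462 1.502
v 2.841 -0.213 2.246
v 3.312 -0.406 2.397
v 3.196 -0.605 1.568
v 3.592 -0.853 2.464
v 3.501 -1.505 1.911
v 3.476 -1.052 1.636
v 3.532 -0.649 1.978
v 3.354 -1.141 2.843
v 3.263 -1.793 2.289
v 2.851 -1.804 2.626
v 2.908 -1.401 2.968
v 3.573 -1.383 2.423
v 2.357 -0.347 2.071
v 2.266 -0.999 1.517
v 2.712 -0.739 1.392
v 2.769 -0.336 1.734
v 2.119 -0.635 2.449
v 2.028 -1.287 1.896
v 2.088 -1.491 2.382
v 2.144 -1.088 2.724
v 2.047 -0.757 1.937
v 0.996 -3.032 -0.07
v 1.397 -2.766 -0.461
v 1.945 -2.182 0.499
v 1.544 -2.448 0.89
v 1.093 -2.535 -0.428
v 1.641 -1.951 0.532
v 0.752 -2.494 -0.258
v 1.299 -1.91 0.702
v 0.504 -2.659 -0.017
v 1.052 -2.074 0.943
v 0.444 -2.966 0.205
v 0.992 -2.381 1.164
v 0.595 -3.298 0.321
v 1.143 -2.714 1.281
v 0.899 -3.529 0.288
v 1.447 -2.945 1.248
v 1.241 -3.57 0.118
v 1.788 -2.986 1.078
v 1.488 -3.406 -0.123
v 2.036 -2.821 0.837
v 1.548 -3.099 -0.344
v 2.096 -2.514 0.615
f 2 1 4
f 2 4 3
f 4 1 5
f 4 5 3
f 5 1 6
f 5 6 3
f 6 1 7
f 6 7 3
f 7 1 8
f 7 8 3
f 8 1 9
f 8 9 3
f 9 1 10
f 9 10 3
f 10 1 11
f 10 11 3
f 11 1 12
f 11 12 3
f 12 1 13
f 12 13 3
f 13 1 2
f 13 2 3
f 15 14 18
f 15 18 16
f 16 18 19
f 16 19 17
f 18 14 20
f 18 20 19
f 19 20 21
f 19 21 17
f 20 14 22
f 20 22 21
f 21 22 23
f 21 23 17
f 22 14 24
f 22 24 23
f 23 24 25
f 23 25 17
f 24 14 26
f 24 26 25
f 25 26 27
f 25 27 17
f 26 14 28
f 26 28 27
f 27 28 29
f 27 29 17
f 28 14 30
f 28 30 29
f 29 30 31
f 29 31 17
f 30 14 32
f 30 32 31
f 31 32 33
f 31 33 17
f 32 14 15
f 32 15 33
f 33 15 16
f 33 16 17
f 34 71 50
f 71 45 74
f 50 74 39
f 71 74 50
f 34 50 46
f 50 39 51
f 46 51 35
f 50 51 46
f 34 46 55
f 46 35 56
f 55 56 41
f 46 56 55
f 34 55 67
f 55 41 70
f 67 70 44
f 55 70 67
f 34 67 71
f 67 44 75
f 71 75 45
f 67 75 71
f 35 51 62
f 51 39 65
f 62 65 43
f 51 65 62
f 39 74 52
f 74 45 73
f 52 73 38
f 74 73 52
f 45 75 72
f 75 44 68
f 72 68 36
f 75 68 72
f 44 70 69
f 70 41 57
f 69 57 40
f 70 57 69
f 41 56 61
f 56 35 58
f 61 58 42
f 56 58 61
f 37 63 49
f 63 43 64
f 49 64 38
f 63 64 49
f 37 49 47
f 49 38 48
f 47 48 36
f 49 48 47
f 37 47 54
f 47 36 53
f 54 53 40
f 47 53 54
f 37 54 59
f 54 40 60
f 59 60 42
f 54 60 59
f 37 59 63
f 59 42 66
f 63 66 43
f 59 66 63
f 38 64 52
f 64 43 65
f 52 65 39
f 64 65 52
f 36 48 72
f 48 38 73
f 72 73 45
f 48 73 72
f 40 53 69
f 53 36 68
f 69 68 44
f 53 68 69
f 42 60 61
f 60 40 57
f 61 57 41
f 60 57 61
f 43 66 62
f 66 42 58
f 62 58 35
f 66 58 62
f 77 76 80
f 77 80 78
f 78 80 81
f 78 81 79
f 80 76 82
f 80 82 81
f 81 82 83
f 81 83 79
f 82 76 84
f 82 84 83
f 83 84 85
f 83 85 79
f 84 76 86
f 84 86 85
f 85 86 87
f 85 87 79
f 86 76 88
f 86 88 87
f 87 88 89
f 87 89 79
f 88 76 90
f 88 90 89
f 89 90 91
f 89 91 79
f 90 76 92
f 90 92 91
f 91 92 93
f 91 93 79
f 92 76 94
f 92 94 93
f 93 94 95
f 93 95 79
f 94 76 96
f 94 96 95
f 95 96 97
f 95 97 79
f 96 76 77
f 96 77 97
f 97 77 78
f 97 78 79



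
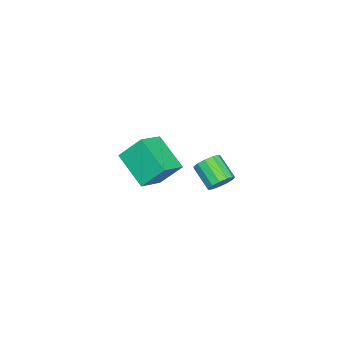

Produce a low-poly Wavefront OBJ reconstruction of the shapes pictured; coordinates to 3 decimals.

v -4.117 -0.797 -1.568
v -4.342 0.064 -0.566
v -3.212 0.424 -2.415
v -3.438 1.285 -1.413
v -3.002 -1.205 -0.967
v -3.228 -0.344 0.035
v -2.098 0.016 -1.814
v -2.323 0.877 -0.812
v 1.469 4.186 2.464
v 1.88 3.823 2.428
v 1.303 3.111 2.999
v 0.891 3.474 3.036
v 1.932 3.988 2.685
v 1.354 3.276 3.257
v 1.836 4.215 2.873
v 1.259 3.504 3.444
v 1.624 4.434 2.93
v 1.046 3.722 3.501
v 1.363 4.573 2.84
v 0.785 3.862 3.411
v 1.135 4.59 2.63
v 0.557 3.878 3.202
v 1.013 4.478 2.368
v 0.436 3.767 2.939
v 1.036 4.274 2.136
v 0.459 3.562 2.708
v 1.196 4.041 2.009
v 0.619 3.33 2.58
v 1.443 3.855 2.026
v 0.866 3.143 2.597
v 1.698 3.773 2.182
v 1.121 3.062 2.754
f 2 4 1
f 5 2 1
f 1 4 3
f 3 5 1
f 2 8 4
f 6 2 5
f 6 8 2
f 4 8 3
f 7 5 3
f 3 8 7
f 7 6 5
f 8 6 7
f 10 9 13
f 10 13 11
f 11 13 14
f 11 14 12
f 13 9 15
f 13 15 14
f 14 15 16
f 14 16 12
f 15 9 17
f 15 17 16
f 16 17 18
f 16 18 12
f 17 9 19
f 17 19 18
f 18 19 20
f 18 20 12
f 19 9 21
f 19 21 20
f 20 21 22
f 20 22 12
f 21 9 23
f 21 23 22
f 22 23 24
f 22 24 12
f 23 9 25
f 23 25 24
f 24 25 26
f 24 26 12
f 25 9 27
f 25 27 26
f 26 27 28
f 26 28 12
f 27 9 29
f 27 29 28
f 28 29 30
f 28 30 12
f 29 9 31
f 29 31 30
f 30 31 32
f 30 32 12
f 31 9 10
f 31 10 32
f 32 10 11
f 32 11 12



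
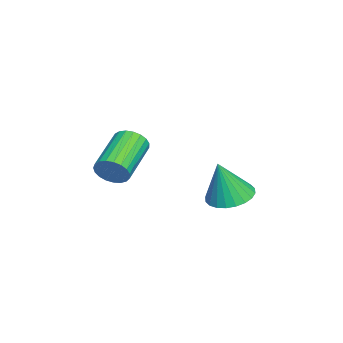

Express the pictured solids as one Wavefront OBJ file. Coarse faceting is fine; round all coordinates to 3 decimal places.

v 1.317 -1.985 -1.76
v 1.553 -1.633 -1.307
v -0.062 -1.322 -0.708
v -0.297 -1.675 -1.16
v 1.516 -1.461 -1.496
v -0.098 -1.15 -0.896
v 1.445 -1.379 -1.73
v -0.17 -1.069 -1.13
v 1.352 -1.403 -1.969
v -0.263 -1.092 -1.369
v 1.252 -1.527 -2.172
v -0.362 -1.216 -1.572
v 1.164 -1.73 -2.304
v -0.45 -1.419 -1.704
v 1.103 -1.977 -2.341
v -0.512 -1.667 -1.742
v 1.078 -2.226 -2.279
v -0.536 -1.916 -1.679
v 1.095 -2.433 -2.126
v -0.519 -2.123 -1.527
v 1.15 -2.563 -1.91
v -0.464 -2.253 -1.311
v 1.234 -2.593 -1.668
v -0.38 -2.282 -1.069
v 1.333 -2.518 -1.442
v -0.282 -2.207 -0.843
v 1.429 -2.35 -1.271
v -0.186 -2.04 -0.672
v 1.505 -2.12 -1.184
v -0.11 -1.809 -0.585
v 1.549 -1.866 -1.197
v -0.065 -1.556 -0.598
v 1.955 1.858 -2.1
v 2.74 1.851 -2.255
v 2.245 1.502 -0.62
v 2.697 2.149 -2.175
v 2.54 2.404 -2.083
v 2.295 2.575 -1.994
v 1.998 2.637 -1.921
v 1.694 2.58 -1.876
v 1.43 2.414 -1.864
v 1.247 2.162 -1.889
v 1.171 1.865 -1.945
v 1.214 1.567 -2.026
v 1.37 1.312 -2.117
v 1.616 1.141 -2.206
v 1.913 1.079 -2.279
v 2.217 1.136 -2.325
v 2.48 1.302 -2.336
v 2.664 1.554 -2.312
f 2 1 5
f 2 5 3
f 3 5 6
f 3 6 4
f 5 1 7
f 5 7 6
f 6 7 8
f 6 8 4
f 7 1 9
f 7 9 8
f 8 9 10
f 8 10 4
f 9 1 11
f 9 11 10
f 10 11 12
f 10 12 4
f 11 1 13
f 11 13 12
f 12 13 14
f 12 14 4
f 13 1 15
f 13 15 14
f 14 15 16
f 14 16 4
f 15 1 17
f 15 17 16
f 16 17 18
f 16 18 4
f 17 1 19
f 17 19 18
f 18 19 20
f 18 20 4
f 19 1 21
f 19 21 20
f 20 21 22
f 20 22 4
f 21 1 23
f 21 23 22
f 22 23 24
f 22 24 4
f 23 1 25
f 23 25 24
f 24 25 26
f 24 26 4
f 25 1 27
f 25 27 26
f 26 27 28
f 26 28 4
f 27 1 29
f 27 29 28
f 28 29 30
f 28 30 4
f 29 1 31
f 29 31 30
f 30 31 32
f 30 32 4
f 31 1 2
f 31 2 32
f 32 2 3
f 32 3 4
f 34 33 36
f 34 36 35
f 36 33 37
f 36 37 35
f 37 33 38
f 37 38 35
f 38 33 39
f 38 39 35
f 39 33 40
f 39 40 35
f 40 33 41
f 40 41 35
f 41 33 42
f 41 42 35
f 42 33 43
f 42 43 35
f 43 33 44
f 43 44 35
f 44 33 45
f 44 45 35
f 45 33 46
f 45 46 35
f 46 33 47
f 46 47 35
f 47 33 48
f 47 48 35
f 48 33 49
f 48 49 35
f 49 33 50
f 49 50 35
f 50 33 34
f 50 34 35



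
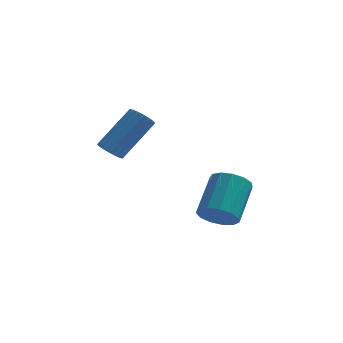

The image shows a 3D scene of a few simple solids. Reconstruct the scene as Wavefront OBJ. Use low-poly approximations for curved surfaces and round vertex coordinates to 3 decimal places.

v 2.14 -0.369 -3.601
v 2.643 -0.105 -4.105
v 2.984 1.234 -3.064
v 2.48 0.969 -2.559
v 2.266 0.071 -4.208
v 2.607 1.409 -3.166
v 1.849 0.107 -4.117
v 2.189 1.445 -3.075
v 1.524 -0.009 -3.863
v 1.865 1.33 -2.821
v 1.395 -0.238 -3.525
v 1.736 1.1 -2.484
v 1.502 -0.51 -3.212
v 1.843 0.829 -2.17
v 1.812 -0.736 -3.022
v 2.153 0.602 -1.98
v 2.225 -0.847 -3.016
v 2.566 0.492 -1.974
v 2.612 -0.805 -3.195
v 2.953 0.533 -2.154
v 2.848 -0.625 -3.504
v 3.189 0.713 -2.462
v 2.86 -0.364 -3.843
v 3.201 0.974 -2.801
v -1.314 -1.365 -0.262
v -0.87 -1.519 -0.485
v 0.078 -0.589 0.76
v -0.366 -0.435 0.982
v -0.918 -1.322 -0.596
v 0.03 -0.392 0.648
v -1.044 -1.133 -0.641
v -0.096 -0.203 0.603
v -1.223 -0.99 -0.611
v -0.276 -0.06 0.634
v -1.421 -0.921 -0.512
v -0.473 0.008 0.733
v -1.597 -0.941 -0.363
v -0.65 -0.011 0.881
v -1.717 -1.044 -0.195
v -0.77 -0.114 1.05
v -1.758 -1.211 -0.04
v -0.81 -0.281 1.205
v -1.71 -1.408 0.072
v -0.762 -0.478 1.316
v -1.584 -1.597 0.117
v -0.636 -0.667 1.361
v -1.404 -1.74 0.086
v -0.457 -0.81 1.331
v -1.207 -1.808 -0.013
v -0.259 -0.879 1.232
v -1.03 -1.789 -0.161
v -0.083 -0.859 1.083
v -0.91 -1.686 -0.33
v 0.037 -0.756 0.915
f 2 1 5
f 2 5 3
f 3 5 6
f 3 6 4
f 5 1 7
f 5 7 6
f 6 7 8
f 6 8 4
f 7 1 9
f 7 9 8
f 8 9 10
f 8 10 4
f 9 1 11
f 9 11 10
f 10 11 12
f 10 12 4
f 11 1 13
f 11 13 12
f 12 13 14
f 12 14 4
f 13 1 15
f 13 15 14
f 14 15 16
f 14 16 4
f 15 1 17
f 15 17 16
f 16 17 18
f 16 18 4
f 17 1 19
f 17 19 18
f 18 19 20
f 18 20 4
f 19 1 21
f 19 21 20
f 20 21 22
f 20 22 4
f 21 1 23
f 21 23 22
f 22 23 24
f 22 24 4
f 23 1 2
f 23 2 24
f 24 2 3
f 24 3 4
f 26 25 29
f 26 29 27
f 27 29 30
f 27 30 28
f 29 25 31
f 29 31 30
f 30 31 32
f 30 32 28
f 31 25 33
f 31 33 32
f 32 33 34
f 32 34 28
f 33 25 35
f 33 35 34
f 34 35 36
f 34 36 28
f 35 25 37
f 35 37 36
f 36 37 38
f 36 38 28
f 37 25 39
f 37 39 38
f 38 39 40
f 38 40 28
f 39 25 41
f 39 41 40
f 40 41 42
f 40 42 28
f 41 25 43
f 41 43 42
f 42 43 44
f 42 44 28
f 43 25 45
f 43 45 44
f 44 45 46
f 44 46 28
f 45 25 47
f 45 47 46
f 46 47 48
f 46 48 28
f 47 25 49
f 47 49 48
f 48 49 50
f 48 50 28
f 49 25 51
f 49 51 50
f 50 51 52
f 50 52 28
f 51 25 53
f 51 53 52
f 52 53 54
f 52 54 28
f 53 25 26
f 53 26 54
f 54 26 27
f 54 27 28



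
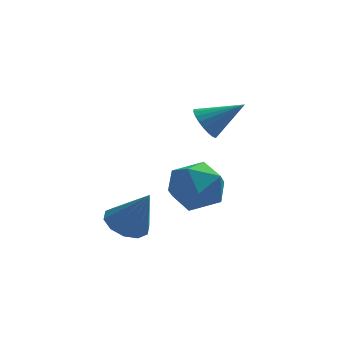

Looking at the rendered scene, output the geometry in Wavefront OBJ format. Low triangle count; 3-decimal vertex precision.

v 1.947 -1.362 0.213
v 2.69 -0.649 0.665
v 2.77 -2.751 1.055
v 3.513 -2.038 1.507
v 2.439 -2.016 1.84
v 1.93 -1.158 1.32
v 3.53 -2.242 0.4
v 3.021 -1.384 -0.12
v 3.669 -1.192 0.781
v 2.994 -1.053 1.67
v 2.466 -2.347 0.05
v 1.791 -2.208 0.939
v 3.091 0.71 2.643
v 3.442 0.346 2.117
v 4.429 0.71 3.537
v 3.494 0.635 2.039
v 3.476 0.937 2.066
v 3.392 1.2 2.192
v 3.255 1.378 2.397
v 3.09 1.44 2.644
v 2.925 1.377 2.891
v 2.789 1.198 3.095
v 2.705 0.935 3.22
v 2.687 0.633 3.246
v 2.74 0.344 3.168
v 2.853 0.119 2.999
v 3.007 -0.004 2.768
v 3.175 -0.004 2.516
v 3.329 0.12 2.285
v 0.433 -3.307 0.044
v 1.164 -3.052 -0.256
v 1.187 -3.713 1.536
v 0.936 -2.651 -0.032
v 0.516 -2.5 0.222
v 0.065 -2.658 0.407
v -0.246 -3.063 0.454
v -0.298 -3.561 0.344
v -0.07 -3.963 0.12
v 0.35 -4.113 -0.133
v 0.801 -3.956 -0.319
v 1.112 -3.551 -0.366
f 1 12 6
f 1 6 2
f 1 2 8
f 1 8 11
f 1 11 12
f 2 6 10
f 6 12 5
f 12 11 3
f 11 8 7
f 8 2 9
f 4 10 5
f 4 5 3
f 4 3 7
f 4 7 9
f 4 9 10
f 5 10 6
f 3 5 12
f 7 3 11
f 9 7 8
f 10 9 2
f 14 13 16
f 14 16 15
f 16 13 17
f 16 17 15
f 17 13 18
f 17 18 15
f 18 13 19
f 18 19 15
f 19 13 20
f 19 20 15
f 20 13 21
f 20 21 15
f 21 13 22
f 21 22 15
f 22 13 23
f 22 23 15
f 23 13 24
f 23 24 15
f 24 13 25
f 24 25 15
f 25 13 26
f 25 26 15
f 26 13 27
f 26 27 15
f 27 13 28
f 27 28 15
f 28 13 29
f 28 29 15
f 29 13 14
f 29 14 15
f 31 30 33
f 31 33 32
f 33 30 34
f 33 34 32
f 34 30 35
f 34 35 32
f 35 30 36
f 35 36 32
f 36 30 37
f 36 37 32
f 37 30 38
f 37 38 32
f 38 30 39
f 38 39 32
f 39 30 40
f 39 40 32
f 40 30 41
f 40 41 32
f 41 30 31
f 41 31 32



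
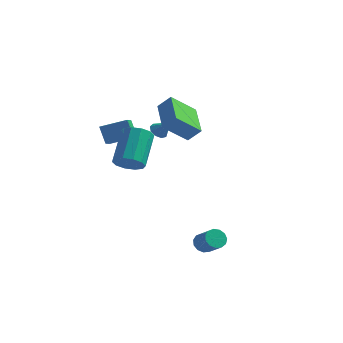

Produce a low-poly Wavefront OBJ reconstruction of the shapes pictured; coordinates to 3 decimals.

v 3.298 -2.235 -3.634
v 3.62 -2.339 -4.093
v 4.443 -2.83 -3.405
v 4.122 -2.725 -2.946
v 3.705 -2.048 -3.987
v 4.528 -2.539 -3.299
v 3.661 -1.816 -3.769
v 4.484 -2.307 -3.081
v 3.502 -1.717 -3.509
v 4.325 -2.208 -2.82
v 3.278 -1.783 -3.288
v 4.101 -2.273 -2.599
v 3.061 -1.991 -3.177
v 3.884 -2.482 -2.488
v 2.919 -2.278 -3.211
v 3.742 -2.768 -2.523
v 2.898 -2.55 -3.38
v 3.721 -3.041 -2.691
v 3.003 -2.722 -3.629
v 3.827 -3.213 -2.941
v 3.203 -2.74 -3.88
v 4.026 -3.231 -3.192
v 3.433 -2.597 -4.053
v 4.256 -3.088 -3.365
v -0.775 -1.761 0.54
v -0.273 -1.29 0.133
v -0.543 0.211 1.532
v -1.045 -0.259 1.94
v -0.729 -1.212 -0.04
v -1 0.29 1.359
v -1.203 -1.343 0.009
v -1.474 0.158 1.409
v -1.514 -1.634 0.262
v -1.784 -0.133 1.661
v -1.542 -1.973 0.62
v -1.812 -0.472 2.019
v -1.277 -2.231 0.948
v -1.547 -0.73 2.347
v -0.82 -2.31 1.121
v -1.091 -0.808 2.52
v -0.346 -2.178 1.071
v -0.617 -0.677 2.471
v -0.036 -1.887 0.819
v -0.306 -0.386 2.218
v -0.008 -1.548 0.461
v -0.278 -0.047 1.86
v -3.315 0.179 1.822
v -2.062 0.66 2.315
v -3.478 0.936 1.498
v -2.225 1.417 1.991
v -2.835 -0.117 0.889
v -1.582 0.364 1.382
v -2.998 0.64 0.565
v -1.745 1.121 1.058
v -1.365 2.584 2.672
v -0.714 2.728 3.349
v -0.476 3.57 1.61
v 0.175 3.713 2.287
v -0.315 0.927 2.013
v 0.336 1.07 2.69
v 0.574 1.912 0.951
v 1.225 2.056 1.628
v -2.003 4.033 0.366
v -1.613 4.082 -0.005
v -1.297 3.927 1.094
v -1.702 4.415 0.13
v -1.932 4.568 0.375
v -2.195 4.472 0.615
v -2.368 4.17 0.739
v -2.37 3.804 0.688
v -2.201 3.546 0.486
v -1.939 3.515 0.228
v -1.707 3.727 0.034
f 2 1 5
f 2 5 3
f 3 5 6
f 3 6 4
f 5 1 7
f 5 7 6
f 6 7 8
f 6 8 4
f 7 1 9
f 7 9 8
f 8 9 10
f 8 10 4
f 9 1 11
f 9 11 10
f 10 11 12
f 10 12 4
f 11 1 13
f 11 13 12
f 12 13 14
f 12 14 4
f 13 1 15
f 13 15 14
f 14 15 16
f 14 16 4
f 15 1 17
f 15 17 16
f 16 17 18
f 16 18 4
f 17 1 19
f 17 19 18
f 18 19 20
f 18 20 4
f 19 1 21
f 19 21 20
f 20 21 22
f 20 22 4
f 21 1 23
f 21 23 22
f 22 23 24
f 22 24 4
f 23 1 2
f 23 2 24
f 24 2 3
f 24 3 4
f 26 25 29
f 26 29 27
f 27 29 30
f 27 30 28
f 29 25 31
f 29 31 30
f 30 31 32
f 30 32 28
f 31 25 33
f 31 33 32
f 32 33 34
f 32 34 28
f 33 25 35
f 33 35 34
f 34 35 36
f 34 36 28
f 35 25 37
f 35 37 36
f 36 37 38
f 36 38 28
f 37 25 39
f 37 39 38
f 38 39 40
f 38 40 28
f 39 25 41
f 39 41 40
f 40 41 42
f 40 42 28
f 41 25 43
f 41 43 42
f 42 43 44
f 42 44 28
f 43 25 45
f 43 45 44
f 44 45 46
f 44 46 28
f 45 25 26
f 45 26 46
f 46 26 27
f 46 27 28
f 48 50 47
f 51 48 47
f 47 50 49
f 49 51 47
f 48 54 50
f 52 48 51
f 52 54 48
f 50 54 49
f 53 51 49
f 49 54 53
f 53 52 51
f 54 52 53
f 56 58 55
f 59 56 55
f 55 58 57
f 57 59 55
f 56 62 58
f 60 56 59
f 60 62 56
f 58 62 57
f 61 59 57
f 57 62 61
f 61 60 59
f 62 60 61
f 64 63 66
f 64 66 65
f 66 63 67
f 66 67 65
f 67 63 68
f 67 68 65
f 68 63 69
f 68 69 65
f 69 63 70
f 69 70 65
f 70 63 71
f 70 71 65
f 71 63 72
f 71 72 65
f 72 63 73
f 72 73 65
f 73 63 64
f 73 64 65



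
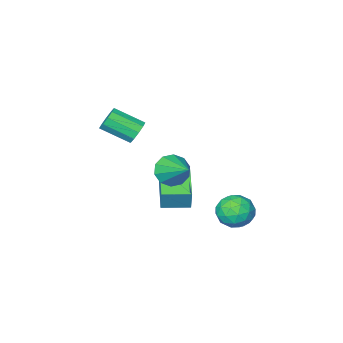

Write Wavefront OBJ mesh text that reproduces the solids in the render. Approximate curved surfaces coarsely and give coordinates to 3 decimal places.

v 1.886 -1.289 2.048
v 2.265 -1.355 1.463
v 3.293 -2.397 2.247
v 2.914 -2.331 2.832
v 2.427 -1.025 1.691
v 3.455 -2.066 2.474
v 2.382 -0.795 2.055
v 3.41 -1.837 2.838
v 2.148 -0.754 2.416
v 3.176 -1.796 3.2
v 1.814 -0.918 2.637
v 2.841 -1.959 3.421
v 1.507 -1.223 2.633
v 2.535 -2.265 3.417
v 1.345 -1.554 2.406
v 2.373 -2.595 3.189
v 1.39 -1.783 2.042
v 2.418 -2.825 2.825
v 1.624 -1.824 1.68
v 2.652 -2.866 2.464
v 1.959 -1.661 1.459
v 2.986 -2.702 2.243
v 0.663 -0.227 -0.403
v 1.447 -0.031 -0.864
v 0.837 1.447 0.603
v 1.007 0.192 -1.159
v 0.435 0.255 -1.165
v -0.049 0.134 -0.88
v -0.261 -0.125 -0.412
v -0.12 -0.423 0.059
v 0.32 -0.645 0.354
v 0.891 -0.708 0.36
v 1.376 -0.587 0.075
v 1.588 -0.329 -0.393
v -2.829 1.618 -3.794
v -1.926 2.061 -3.572
v -2.174 0.119 -3.468
v -1.271 0.562 -3.246
v -2.079 0.7 -2.622
v -2.484 1.626 -2.823
v -1.616 0.554 -4.217
v -2.021 1.48 -4.418
v -1.176 1.404 -3.833
v -1.462 1.493 -2.848
v -2.638 0.687 -4.192
v -2.924 0.776 -3.207
v -2.435 1.971 -3.712
v -1.665 0.209 -3.328
v -2.14 0.29 -2.961
v -1.609 0.551 -2.831
v -2.763 1.715 -3.272
v -2.232 1.975 -3.141
v -2.322 1.176 -2.582
v -1.868 0.205 -3.899
v -1.337 0.465 -3.768
v -2.491 1.629 -4.209
v -1.96 1.89 -4.079
v -1.778 1.004 -4.458
v -1.463 1.845 -3.735
v -1.078 0.964 -3.543
v -1.281 0.959 -4.114
v -1.519 1.504 -4.232
v -1.631 1.898 -3.156
v -1.247 1.017 -2.964
v -1.722 1.098 -2.597
v -1.959 1.642 -2.715
v -1.191 1.511 -3.309
v -2.853 1.163 -4.076
v -2.469 0.282 -3.884
v -2.141 0.538 -4.325
v -2.378 1.082 -4.443
v -3.022 1.216 -3.497
v -2.637 0.335 -3.305
v -2.581 0.676 -2.808
v -2.819 1.221 -2.926
v -2.909 0.669 -3.731
v -0.514 -3.245 -3.183
v -0.365 -2.937 -2.023
v -1.776 -2.513 -3.216
v -1.628 -2.205 -2.055
v 0.528 -1.475 -3.785
v 0.676 -1.167 -2.624
v -0.735 -0.743 -3.817
v -0.586 -0.435 -2.657
f 2 1 5
f 2 5 3
f 3 5 6
f 3 6 4
f 5 1 7
f 5 7 6
f 6 7 8
f 6 8 4
f 7 1 9
f 7 9 8
f 8 9 10
f 8 10 4
f 9 1 11
f 9 11 10
f 10 11 12
f 10 12 4
f 11 1 13
f 11 13 12
f 12 13 14
f 12 14 4
f 13 1 15
f 13 15 14
f 14 15 16
f 14 16 4
f 15 1 17
f 15 17 16
f 16 17 18
f 16 18 4
f 17 1 19
f 17 19 18
f 18 19 20
f 18 20 4
f 19 1 21
f 19 21 20
f 20 21 22
f 20 22 4
f 21 1 2
f 21 2 22
f 22 2 3
f 22 3 4
f 24 23 26
f 24 26 25
f 26 23 27
f 26 27 25
f 27 23 28
f 27 28 25
f 28 23 29
f 28 29 25
f 29 23 30
f 29 30 25
f 30 23 31
f 30 31 25
f 31 23 32
f 31 32 25
f 32 23 33
f 32 33 25
f 33 23 34
f 33 34 25
f 34 23 24
f 34 24 25
f 35 72 51
f 72 46 75
f 51 75 40
f 72 75 51
f 35 51 47
f 51 40 52
f 47 52 36
f 51 52 47
f 35 47 56
f 47 36 57
f 56 57 42
f 47 57 56
f 35 56 68
f 56 42 71
f 68 71 45
f 56 71 68
f 35 68 72
f 68 45 76
f 72 76 46
f 68 76 72
f 36 52 63
f 52 40 66
f 63 66 44
f 52 66 63
f 40 75 53
f 75 46 74
f 53 74 39
f 75 74 53
f 46 76 73
f 76 45 69
f 73 69 37
f 76 69 73
f 45 71 70
f 71 42 58
f 70 58 41
f 71 58 70
f 42 57 62
f 57 36 59
f 62 59 43
f 57 59 62
f 38 64 50
f 64 44 65
f 50 65 39
f 64 65 50
f 38 50 48
f 50 39 49
f 48 49 37
f 50 49 48
f 38 48 55
f 48 37 54
f 55 54 41
f 48 54 55
f 38 55 60
f 55 41 61
f 60 61 43
f 55 61 60
f 38 60 64
f 60 43 67
f 64 67 44
f 60 67 64
f 39 65 53
f 65 44 66
f 53 66 40
f 65 66 53
f 37 49 73
f 49 39 74
f 73 74 46
f 49 74 73
f 41 54 70
f 54 37 69
f 70 69 45
f 54 69 70
f 43 61 62
f 61 41 58
f 62 58 42
f 61 58 62
f 44 67 63
f 67 43 59
f 63 59 36
f 67 59 63
f 78 80 77
f 81 78 77
f 77 80 79
f 79 81 77
f 78 84 80
f 82 78 81
f 82 84 78
f 80 84 79
f 83 81 79
f 79 84 83
f 83 82 81
f 84 82 83



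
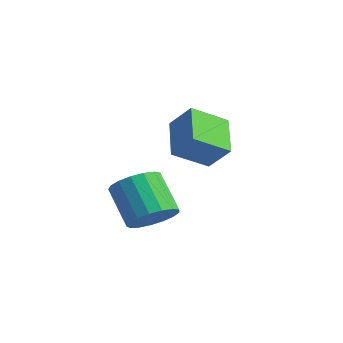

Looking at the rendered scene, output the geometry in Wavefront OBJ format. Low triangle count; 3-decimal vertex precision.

v 2.96 -2.508 -4.503
v 3.52 -1.7 -4.032
v 2.121 -1.585 -2.566
v 1.56 -2.392 -3.037
v 3.197 -1.454 -4.359
v 1.798 -1.338 -2.893
v 2.82 -1.449 -4.72
v 1.421 -1.333 -3.254
v 2.475 -1.686 -5.031
v 1.076 -1.571 -3.564
v 2.241 -2.112 -5.22
v 0.841 -1.996 -3.754
v 2.171 -2.628 -5.246
v 0.772 -2.513 -3.78
v 2.282 -3.117 -5.101
v 0.883 -3.001 -3.635
v 2.549 -3.466 -4.82
v 1.149 -3.351 -3.354
v 2.909 -3.596 -4.465
v 1.51 -3.48 -2.999
v 3.281 -3.476 -4.12
v 1.882 -3.361 -2.654
v 3.579 -3.135 -3.862
v 2.18 -3.019 -2.396
v 3.736 -2.65 -3.751
v 2.337 -2.534 -2.285
v 3.714 -2.132 -3.812
v 2.315 -2.016 -2.346
v 0.94 1.66 -3.391
v 0.517 0.089 -2.489
v -0.548 2.657 -2.353
v -0.972 1.086 -1.451
v 1.932 2.014 -2.309
v 1.508 0.443 -1.407
v 0.443 3.011 -1.271
v 0.02 1.44 -0.369
f 2 1 5
f 2 5 3
f 3 5 6
f 3 6 4
f 5 1 7
f 5 7 6
f 6 7 8
f 6 8 4
f 7 1 9
f 7 9 8
f 8 9 10
f 8 10 4
f 9 1 11
f 9 11 10
f 10 11 12
f 10 12 4
f 11 1 13
f 11 13 12
f 12 13 14
f 12 14 4
f 13 1 15
f 13 15 14
f 14 15 16
f 14 16 4
f 15 1 17
f 15 17 16
f 16 17 18
f 16 18 4
f 17 1 19
f 17 19 18
f 18 19 20
f 18 20 4
f 19 1 21
f 19 21 20
f 20 21 22
f 20 22 4
f 21 1 23
f 21 23 22
f 22 23 24
f 22 24 4
f 23 1 25
f 23 25 24
f 24 25 26
f 24 26 4
f 25 1 27
f 25 27 26
f 26 27 28
f 26 28 4
f 27 1 2
f 27 2 28
f 28 2 3
f 28 3 4
f 30 32 29
f 33 30 29
f 29 32 31
f 31 33 29
f 30 36 32
f 34 30 33
f 34 36 30
f 32 36 31
f 35 33 31
f 31 36 35
f 35 34 33
f 36 34 35



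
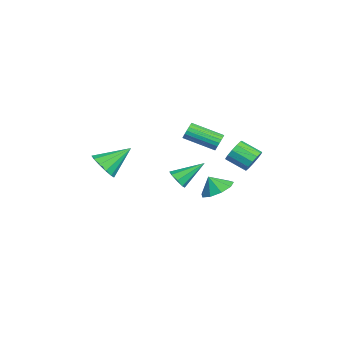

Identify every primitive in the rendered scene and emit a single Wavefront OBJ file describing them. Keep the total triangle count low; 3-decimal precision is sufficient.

v 0.343 4.53 2.558
v 0.835 4.013 2.153
v 0.209 2.913 2.798
v -0.283 3.43 3.202
v 1.053 4.12 2.546
v 0.427 3.02 3.191
v 1.045 4.356 2.943
v 0.42 3.256 3.588
v 0.815 4.648 3.218
v 0.19 3.548 3.862
v 0.435 4.902 3.283
v -0.191 3.802 3.927
v 0.025 5.038 3.117
v -0.6 3.938 3.762
v -0.283 5.013 2.775
v -0.909 3.913 3.419
v -0.393 4.834 2.363
v -1.019 3.734 3.007
v -0.27 4.559 2.013
v -0.895 3.459 2.657
v 0.049 4.275 1.836
v -0.577 3.175 2.481
v 0.46 4.071 1.889
v -0.165 2.971 2.533
v -1.338 -3.987 1.624
v -0.539 -4.232 2.225
v -1.742 -2.333 2.836
v -0.331 -3.88 1.813
v -0.444 -3.561 1.341
v -0.84 -3.378 0.959
v -1.395 -3.388 0.788
v -1.931 -3.588 0.882
v -2.28 -3.915 1.212
v -2.329 -4.264 1.672
v -2.064 -4.526 2.118
v -1.568 -4.616 2.406
v -1 -4.507 2.446
v -1.883 2.817 2.962
v -1.482 2.877 3.431
v -2.116 1.043 4.207
v -2.517 0.983 3.738
v -1.71 2.997 3.529
v -2.344 1.163 4.305
v -1.972 3.082 3.515
v -2.606 1.248 4.291
v -2.217 3.114 3.392
v -2.851 1.28 4.168
v -2.395 3.088 3.183
v -3.029 1.254 3.959
v -2.472 3.007 2.93
v -3.106 1.173 3.706
v -2.432 2.89 2.684
v -3.067 1.055 3.46
v -2.284 2.757 2.493
v -2.918 0.923 3.269
v -2.056 2.637 2.395
v -2.69 0.803 3.171
v -1.794 2.552 2.409
v -2.428 0.718 3.185
v -1.549 2.52 2.532
v -2.183 0.686 3.308
v -1.371 2.546 2.741
v -2.005 0.712 3.517
v -1.294 2.627 2.994
v -1.928 0.793 3.77
v -1.333 2.745 3.24
v -1.968 0.91 4.016
v -1.397 2.657 -0.653
v -0.439 2.14 -0.706
v -1.623 2.143 0.293
v -0.362 2.784 -0.338
v -0.769 3.368 -0.116
v -1.47 3.62 -0.146
v -2.137 3.421 -0.413
v -2.458 2.865 -0.792
v -2.283 2.212 -1.106
v -1.694 1.767 -1.208
v -0.965 1.739 -1.05
v -0.224 0.197 0.949
v 0.435 0.434 0.782
v -0.516 1.803 2.071
v 0.051 0.611 0.428
v -0.494 0.546 0.38
v -0.881 0.277 0.665
v -0.884 -0.039 1.116
v -0.5 -0.217 1.47
v 0.045 -0.152 1.518
v 0.432 0.118 1.234
f 2 1 5
f 2 5 3
f 3 5 6
f 3 6 4
f 5 1 7
f 5 7 6
f 6 7 8
f 6 8 4
f 7 1 9
f 7 9 8
f 8 9 10
f 8 10 4
f 9 1 11
f 9 11 10
f 10 11 12
f 10 12 4
f 11 1 13
f 11 13 12
f 12 13 14
f 12 14 4
f 13 1 15
f 13 15 14
f 14 15 16
f 14 16 4
f 15 1 17
f 15 17 16
f 16 17 18
f 16 18 4
f 17 1 19
f 17 19 18
f 18 19 20
f 18 20 4
f 19 1 21
f 19 21 20
f 20 21 22
f 20 22 4
f 21 1 23
f 21 23 22
f 22 23 24
f 22 24 4
f 23 1 2
f 23 2 24
f 24 2 3
f 24 3 4
f 26 25 28
f 26 28 27
f 28 25 29
f 28 29 27
f 29 25 30
f 29 30 27
f 30 25 31
f 30 31 27
f 31 25 32
f 31 32 27
f 32 25 33
f 32 33 27
f 33 25 34
f 33 34 27
f 34 25 35
f 34 35 27
f 35 25 36
f 35 36 27
f 36 25 37
f 36 37 27
f 37 25 26
f 37 26 27
f 39 38 42
f 39 42 40
f 40 42 43
f 40 43 41
f 42 38 44
f 42 44 43
f 43 44 45
f 43 45 41
f 44 38 46
f 44 46 45
f 45 46 47
f 45 47 41
f 46 38 48
f 46 48 47
f 47 48 49
f 47 49 41
f 48 38 50
f 48 50 49
f 49 50 51
f 49 51 41
f 50 38 52
f 50 52 51
f 51 52 53
f 51 53 41
f 52 38 54
f 52 54 53
f 53 54 55
f 53 55 41
f 54 38 56
f 54 56 55
f 55 56 57
f 55 57 41
f 56 38 58
f 56 58 57
f 57 58 59
f 57 59 41
f 58 38 60
f 58 60 59
f 59 60 61
f 59 61 41
f 60 38 62
f 60 62 61
f 61 62 63
f 61 63 41
f 62 38 64
f 62 64 63
f 63 64 65
f 63 65 41
f 64 38 66
f 64 66 65
f 65 66 67
f 65 67 41
f 66 38 39
f 66 39 67
f 67 39 40
f 67 40 41
f 69 68 71
f 69 71 70
f 71 68 72
f 71 72 70
f 72 68 73
f 72 73 70
f 73 68 74
f 73 74 70
f 74 68 75
f 74 75 70
f 75 68 76
f 75 76 70
f 76 68 77
f 76 77 70
f 77 68 78
f 77 78 70
f 78 68 69
f 78 69 70
f 80 79 82
f 80 82 81
f 82 79 83
f 82 83 81
f 83 79 84
f 83 84 81
f 84 79 85
f 84 85 81
f 85 79 86
f 85 86 81
f 86 79 87
f 86 87 81
f 87 79 88
f 87 88 81
f 88 79 80
f 88 80 81



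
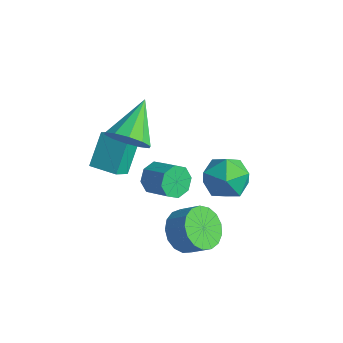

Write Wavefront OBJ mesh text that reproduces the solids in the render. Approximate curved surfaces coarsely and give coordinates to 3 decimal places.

v -0.312 0.705 1.425
v 0.563 0.777 1.925
v -1.088 2.295 2.555
v 0.596 1.148 1.425
v 0.282 1.35 0.924
v -0.258 1.306 0.615
v -0.819 1.032 0.616
v -1.186 0.633 0.925
v -1.219 0.261 1.425
v -0.905 0.059 1.926
v -0.365 0.103 2.235
v 0.196 0.378 2.235
v 1.837 4.927 -1.096
v 2.566 4.739 -1.975
v 1.614 3.081 -0.885
v 2.343 2.893 -1.764
v 2.74 3.321 -0.766
v 2.877 4.462 -0.896
v 1.303 3.358 -1.964
v 1.44 4.499 -2.094
v 2.235 3.769 -2.511
v 3.123 3.746 -1.771
v 1.057 4.074 -1.089
v 1.945 4.051 -0.349
v -1.707 -0.197 -0.781
v -2.144 0.817 0.511
v -1.942 0.6 -1.487
v -2.379 1.615 -0.194
v -0.501 0.225 -0.706
v -0.938 1.24 0.587
v -0.736 1.023 -1.411
v -1.173 2.037 -0.119
v 2.179 0.068 1.314
v 2.452 0.443 0.712
v 3.595 0.526 1.284
v 3.321 0.152 1.886
v 2.226 0.8 1.113
v 3.369 0.883 1.684
v 1.972 0.728 1.631
v 3.115 0.811 2.202
v 1.839 0.27 1.964
v 2.982 0.353 2.535
v 1.905 -0.306 1.916
v 3.048 -0.223 2.488
v 2.131 -0.663 1.516
v 3.274 -0.58 2.087
v 2.385 -0.591 0.998
v 3.528 -0.508 1.569
v 2.518 -0.133 0.665
v 3.661 -0.05 1.236
v 2.884 0.928 -2.369
v 3.538 0.301 -2.86
v 4.369 0.606 -2.142
v 3.716 1.232 -1.651
v 3.586 0.731 -3.097
v 4.417 1.036 -2.379
v 3.472 1.205 -3.168
v 4.304 1.51 -2.45
v 3.224 1.616 -3.055
v 4.056 1.921 -2.337
v 2.899 1.87 -2.785
v 3.73 2.174 -2.067
v 2.57 1.907 -2.42
v 3.401 2.212 -1.702
v 2.313 1.72 -2.043
v 3.144 2.025 -1.325
v 2.187 1.352 -1.741
v 3.018 1.656 -1.023
v 2.22 0.886 -1.583
v 3.052 1.191 -0.865
v 2.406 0.43 -1.604
v 3.238 0.735 -0.886
v 2.702 0.088 -1.801
v 3.533 0.393 -1.083
v 3.039 -0.062 -2.128
v 3.87 0.243 -1.41
v 3.341 0.015 -2.51
v 4.172 0.32 -1.792
f 2 1 4
f 2 4 3
f 4 1 5
f 4 5 3
f 5 1 6
f 5 6 3
f 6 1 7
f 6 7 3
f 7 1 8
f 7 8 3
f 8 1 9
f 8 9 3
f 9 1 10
f 9 10 3
f 10 1 11
f 10 11 3
f 11 1 12
f 11 12 3
f 12 1 2
f 12 2 3
f 13 24 18
f 13 18 14
f 13 14 20
f 13 20 23
f 13 23 24
f 14 18 22
f 18 24 17
f 24 23 15
f 23 20 19
f 20 14 21
f 16 22 17
f 16 17 15
f 16 15 19
f 16 19 21
f 16 21 22
f 17 22 18
f 15 17 24
f 19 15 23
f 21 19 20
f 22 21 14
f 26 28 25
f 29 26 25
f 25 28 27
f 27 29 25
f 26 32 28
f 30 26 29
f 30 32 26
f 28 32 27
f 31 29 27
f 27 32 31
f 31 30 29
f 32 30 31
f 34 33 37
f 34 37 35
f 35 37 38
f 35 38 36
f 37 33 39
f 37 39 38
f 38 39 40
f 38 40 36
f 39 33 41
f 39 41 40
f 40 41 42
f 40 42 36
f 41 33 43
f 41 43 42
f 42 43 44
f 42 44 36
f 43 33 45
f 43 45 44
f 44 45 46
f 44 46 36
f 45 33 47
f 45 47 46
f 46 47 48
f 46 48 36
f 47 33 49
f 47 49 48
f 48 49 50
f 48 50 36
f 49 33 34
f 49 34 50
f 50 34 35
f 50 35 36
f 52 51 55
f 52 55 53
f 53 55 56
f 53 56 54
f 55 51 57
f 55 57 56
f 56 57 58
f 56 58 54
f 57 51 59
f 57 59 58
f 58 59 60
f 58 60 54
f 59 51 61
f 59 61 60
f 60 61 62
f 60 62 54
f 61 51 63
f 61 63 62
f 62 63 64
f 62 64 54
f 63 51 65
f 63 65 64
f 64 65 66
f 64 66 54
f 65 51 67
f 65 67 66
f 66 67 68
f 66 68 54
f 67 51 69
f 67 69 68
f 68 69 70
f 68 70 54
f 69 51 71
f 69 71 70
f 70 71 72
f 70 72 54
f 71 51 73
f 71 73 72
f 72 73 74
f 72 74 54
f 73 51 75
f 73 75 74
f 74 75 76
f 74 76 54
f 75 51 77
f 75 77 76
f 76 77 78
f 76 78 54
f 77 51 52
f 77 52 78
f 78 52 53
f 78 53 54



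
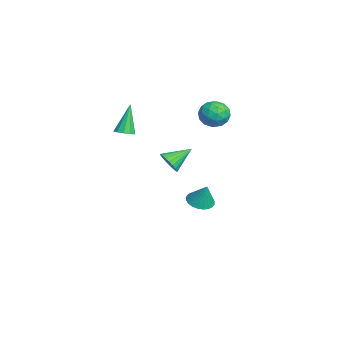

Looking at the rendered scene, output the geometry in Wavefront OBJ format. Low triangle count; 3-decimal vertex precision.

v 2.229 -1.014 2.239
v 2.736 -0.659 1.912
v 1.851 0.174 2.941
v 2.511 -0.623 1.731
v 2.237 -0.655 1.638
v 1.962 -0.749 1.648
v 1.732 -0.889 1.761
v 1.589 -1.05 1.957
v 1.556 -1.205 2.201
v 1.64 -1.327 2.452
v 1.825 -1.394 2.666
v 2.08 -1.396 2.806
v 2.361 -1.332 2.848
v 2.619 -1.213 2.785
v 2.809 -1.059 2.627
v 2.899 -0.897 2.403
v 2.873 -0.756 2.15
v -2.94 1.278 -3.522
v -2.34 0.768 -3.589
v -2.54 1.582 -2.258
v -2.21 1.028 -3.693
v -2.191 1.325 -3.77
v -2.286 1.616 -3.81
v -2.481 1.855 -3.806
v -2.745 2.006 -3.759
v -3.039 2.047 -3.675
v -3.318 1.97 -3.569
v -3.539 1.788 -3.455
v -3.669 1.529 -3.351
v -3.688 1.231 -3.274
v -3.593 0.94 -3.234
v -3.399 0.701 -3.238
v -3.135 0.55 -3.285
v -2.841 0.51 -3.369
v -2.562 0.586 -3.475
v -3.885 2.037 2.964
v -3.336 2.563 3.454
v -2.724 1.437 2.306
v -2.175 1.963 2.796
v -2.642 1.301 3.197
v -3.36 1.671 3.603
v -2.7 2.329 2.157
v -3.418 2.699 2.563
v -2.604 2.743 2.955
v -2.568 2.108 3.597
v -3.492 1.892 2.163
v -3.456 1.257 2.805
v -3.713 2.353 3.267
v -2.347 1.647 2.493
v -2.622 1.258 2.729
v -2.3 1.567 3.017
v -3.727 1.829 3.354
v -3.404 2.138 3.642
v -2.996 1.396 3.491
v -2.656 1.862 2.118
v -2.333 2.171 2.406
v -3.76 2.433 2.743
v -3.438 2.742 3.031
v -3.064 2.604 2.269
v -2.959 2.768 3.261
v -2.277 2.415 2.875
v -2.586 2.63 2.499
v -3.007 2.848 2.738
v -2.938 2.394 3.639
v -2.256 2.042 3.252
v -2.531 1.652 3.488
v -2.952 1.87 3.727
v -2.508 2.5 3.346
v -3.804 1.958 2.508
v -3.122 1.606 2.121
v -3.108 2.13 2.033
v -3.529 2.348 2.272
v -3.783 1.585 2.885
v -3.101 1.232 2.499
v -3.053 1.152 3.022
v -3.474 1.37 3.261
v -3.552 1.5 2.414
v -0.595 -2.916 3.035
v -0.107 -2.657 3.175
v -1.285 -2.524 4.705
v -0.321 -2.417 3.03
v -0.639 -2.367 2.887
v -0.94 -2.528 2.801
v -1.11 -2.836 2.803
v -1.083 -3.176 2.894
v -0.869 -3.416 3.039
v -0.551 -3.465 3.182
v -0.25 -3.305 3.268
v -0.08 -2.996 3.266
f 2 1 4
f 2 4 3
f 4 1 5
f 4 5 3
f 5 1 6
f 5 6 3
f 6 1 7
f 6 7 3
f 7 1 8
f 7 8 3
f 8 1 9
f 8 9 3
f 9 1 10
f 9 10 3
f 10 1 11
f 10 11 3
f 11 1 12
f 11 12 3
f 12 1 13
f 12 13 3
f 13 1 14
f 13 14 3
f 14 1 15
f 14 15 3
f 15 1 16
f 15 16 3
f 16 1 17
f 16 17 3
f 17 1 2
f 17 2 3
f 19 18 21
f 19 21 20
f 21 18 22
f 21 22 20
f 22 18 23
f 22 23 20
f 23 18 24
f 23 24 20
f 24 18 25
f 24 25 20
f 25 18 26
f 25 26 20
f 26 18 27
f 26 27 20
f 27 18 28
f 27 28 20
f 28 18 29
f 28 29 20
f 29 18 30
f 29 30 20
f 30 18 31
f 30 31 20
f 31 18 32
f 31 32 20
f 32 18 33
f 32 33 20
f 33 18 34
f 33 34 20
f 34 18 35
f 34 35 20
f 35 18 19
f 35 19 20
f 36 73 52
f 73 47 76
f 52 76 41
f 73 76 52
f 36 52 48
f 52 41 53
f 48 53 37
f 52 53 48
f 36 48 57
f 48 37 58
f 57 58 43
f 48 58 57
f 36 57 69
f 57 43 72
f 69 72 46
f 57 72 69
f 36 69 73
f 69 46 77
f 73 77 47
f 69 77 73
f 37 53 64
f 53 41 67
f 64 67 45
f 53 67 64
f 41 76 54
f 76 47 75
f 54 75 40
f 76 75 54
f 47 77 74
f 77 46 70
f 74 70 38
f 77 70 74
f 46 72 71
f 72 43 59
f 71 59 42
f 72 59 71
f 43 58 63
f 58 37 60
f 63 60 44
f 58 60 63
f 39 65 51
f 65 45 66
f 51 66 40
f 65 66 51
f 39 51 49
f 51 40 50
f 49 50 38
f 51 50 49
f 39 49 56
f 49 38 55
f 56 55 42
f 49 55 56
f 39 56 61
f 56 42 62
f 61 62 44
f 56 62 61
f 39 61 65
f 61 44 68
f 65 68 45
f 61 68 65
f 40 66 54
f 66 45 67
f 54 67 41
f 66 67 54
f 38 50 74
f 50 40 75
f 74 75 47
f 50 75 74
f 42 55 71
f 55 38 70
f 71 70 46
f 55 70 71
f 44 62 63
f 62 42 59
f 63 59 43
f 62 59 63
f 45 68 64
f 68 44 60
f 64 60 37
f 68 60 64
f 79 78 81
f 79 81 80
f 81 78 82
f 81 82 80
f 82 78 83
f 82 83 80
f 83 78 84
f 83 84 80
f 84 78 85
f 84 85 80
f 85 78 86
f 85 86 80
f 86 78 87
f 86 87 80
f 87 78 88
f 87 88 80
f 88 78 89
f 88 89 80
f 89 78 79
f 89 79 80

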